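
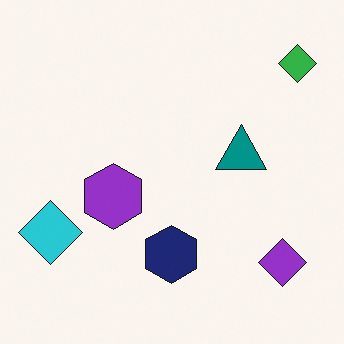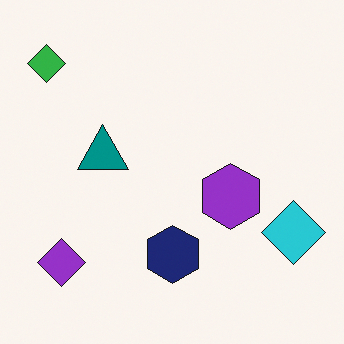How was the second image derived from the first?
Flipped horizontally (left ↔ right).

The green diamond is in the top-right of the first image and the top-left of the second — shapes on opposite sides of the vertical midline have swapped in a mirror flip.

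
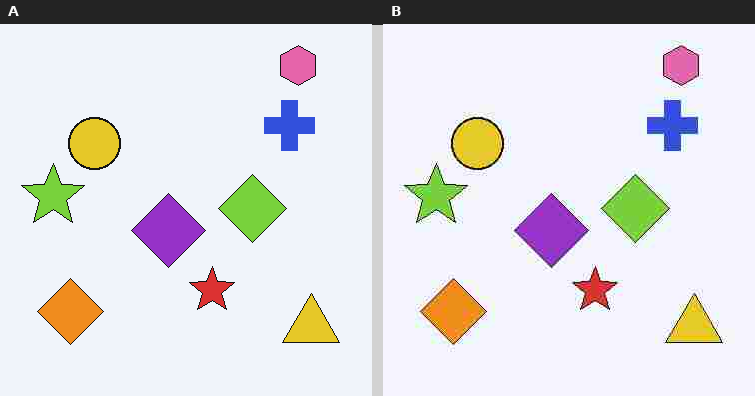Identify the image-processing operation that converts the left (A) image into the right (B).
It was degraded with heavy JPEG compression.

Blocky 8×8 compression artifacts appear around shape edges and the flat background shows ringing — characteristic JPEG degradation.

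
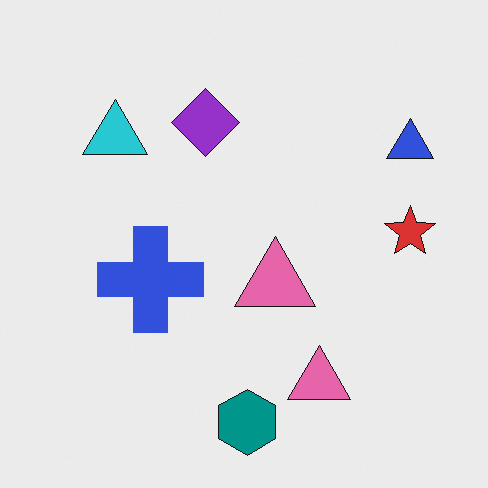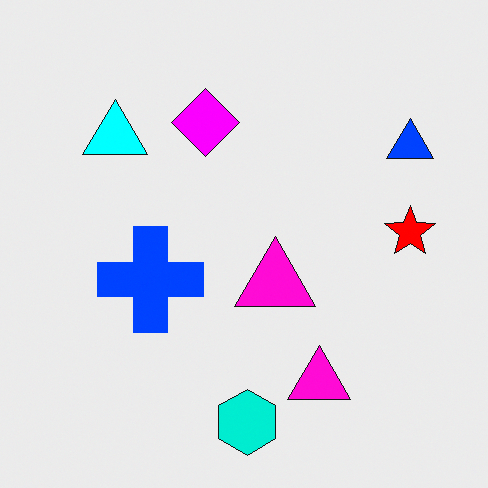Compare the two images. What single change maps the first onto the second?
This is the original image heavily oversaturated.

All colors are more vivid — a global saturation change.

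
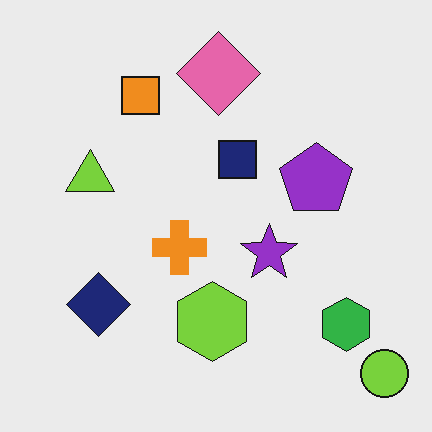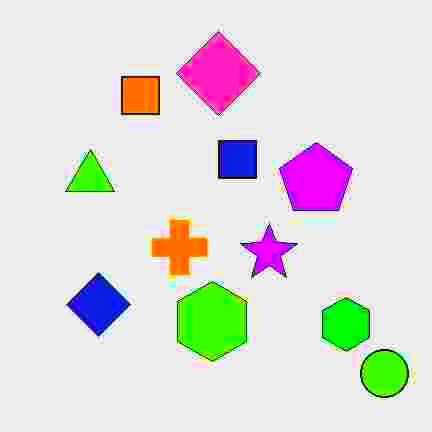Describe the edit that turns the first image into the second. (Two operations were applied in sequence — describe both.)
The transformation is: heavily JPEG-compressed with obvious blocking artifacts, then heavily oversaturated.

Blocky 8×8 compression artifacts appear around shape edges and the flat background shows ringing — characteristic JPEG degradation. All colors are more vivid — a global saturation change.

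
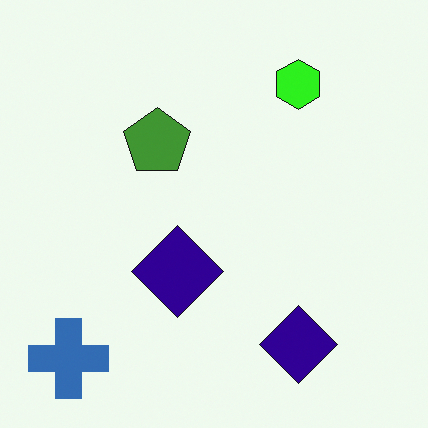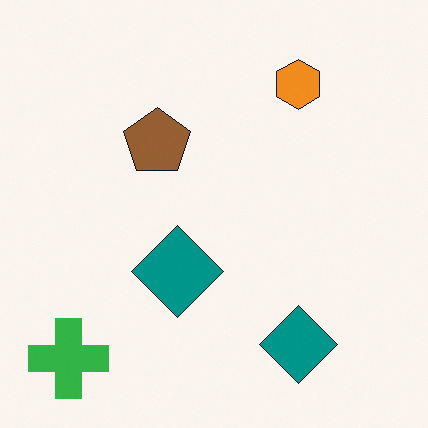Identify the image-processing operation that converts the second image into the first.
This is the original image hue-shifted noticeably.

Every shape's color has rotated by the same amount around the hue wheel — a uniform hue shift.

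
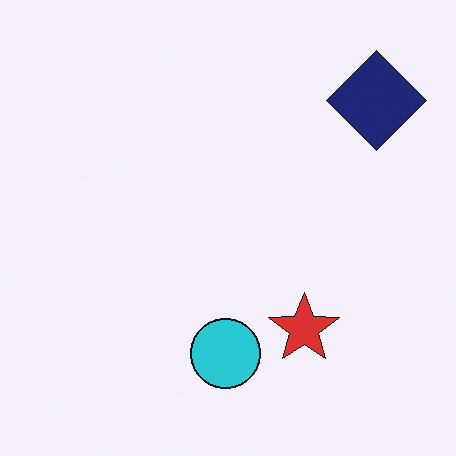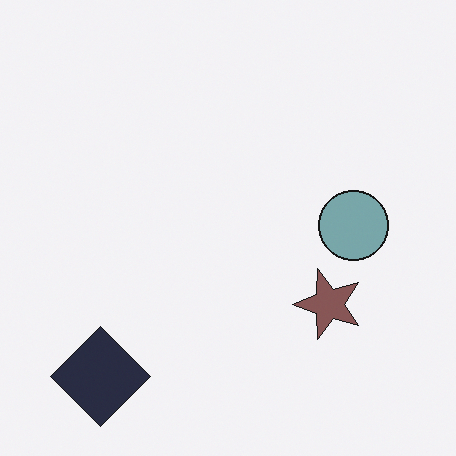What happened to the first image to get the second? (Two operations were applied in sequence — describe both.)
It was made much more muted (saturation change), then transposed (reflected across the top-left ↔ bottom-right diagonal).

All colors are more muted and greyish — a global saturation change. Shapes have swapped their row and column positions — what was in the top-right is now in the bottom-left — a diagonal reflection.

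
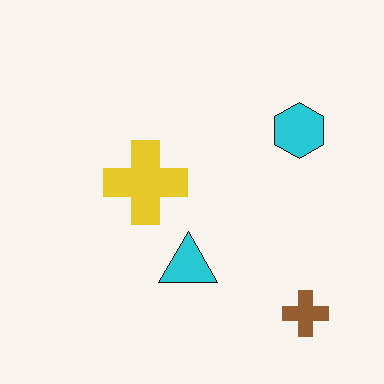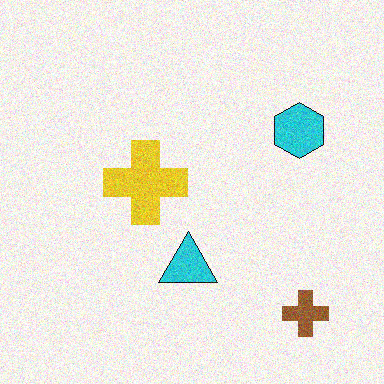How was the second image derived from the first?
The second image is the first degraded with moderate additive noise.

Random speckle covers the whole image, including the flat background.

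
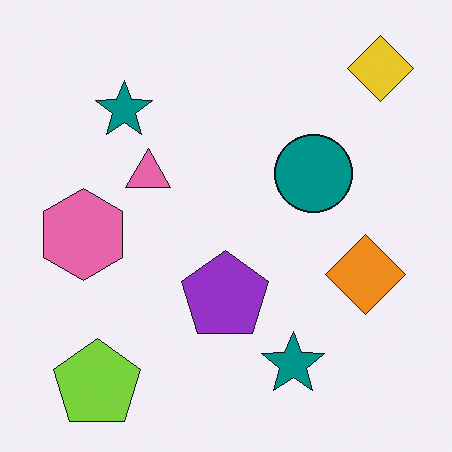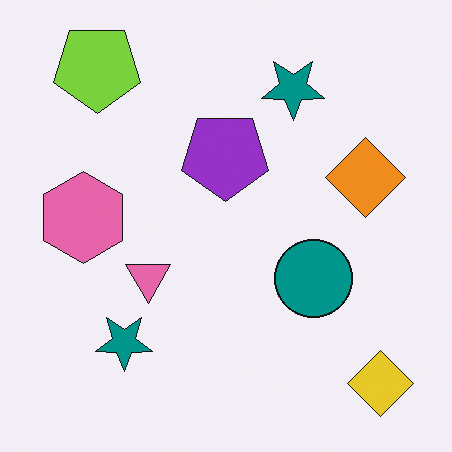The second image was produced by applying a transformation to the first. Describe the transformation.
It was flipped vertically (top ↔ bottom).

The lime pentagon is in the bottom-left of the first image and the top-left of the second — shapes on opposite sides of the horizontal midline have swapped in a mirror flip.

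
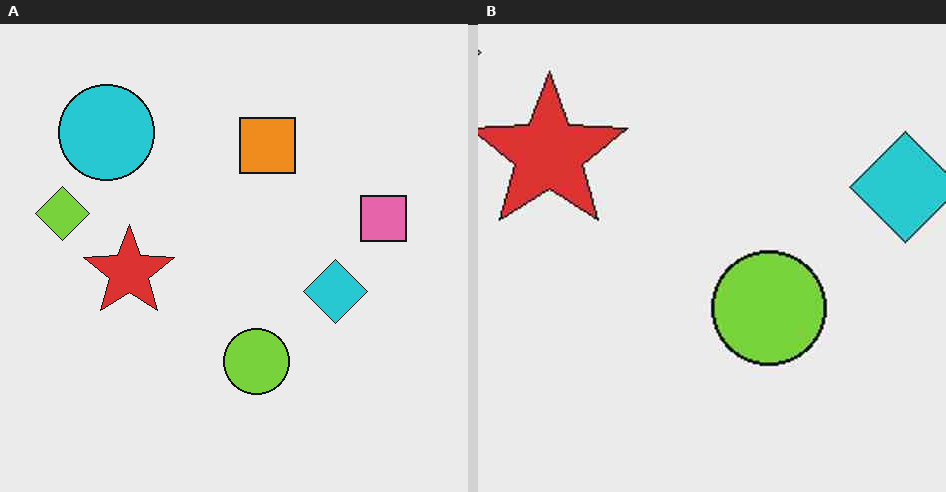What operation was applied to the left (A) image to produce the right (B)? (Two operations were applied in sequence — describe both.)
Cropped tightly and scaled back up, then JPEG-compressed with visible artifacts.

The visible shapes are larger and the field of view is narrower; shapes near the original edges may be partly or wholly outside the frame — a crop-and-rescale. Blocky 8×8 compression artifacts appear around shape edges and the flat background shows ringing — characteristic JPEG degradation.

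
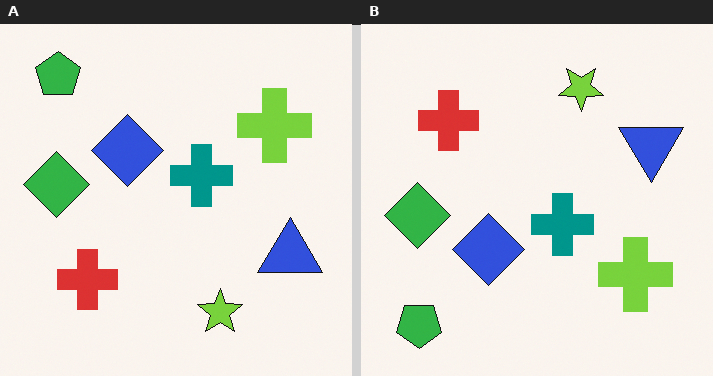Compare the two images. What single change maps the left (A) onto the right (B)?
The image was flipped vertically (top ↔ bottom).

The green pentagon is in the top-left of the left (A) image and the bottom-left of the right (B) — shapes on opposite sides of the horizontal midline have swapped in a mirror flip.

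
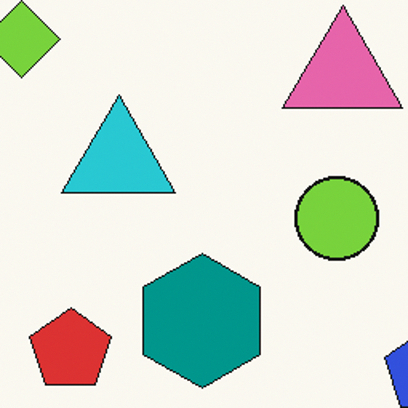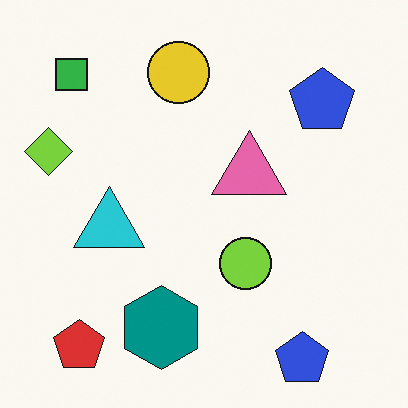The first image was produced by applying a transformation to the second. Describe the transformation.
The transformation is: cropped to a modestly smaller region and rescaled.

The visible shapes are larger and the field of view is narrower; shapes near the original edges may be partly or wholly outside the frame — a crop-and-rescale.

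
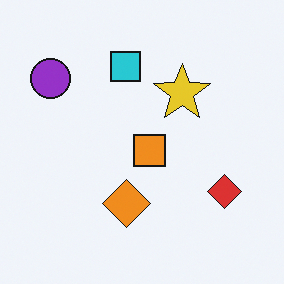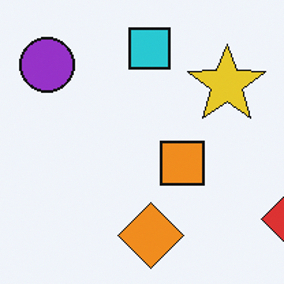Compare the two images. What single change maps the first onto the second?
The second image is the first cropped slightly and scaled back up.

The visible shapes are larger and the field of view is narrower; shapes near the original edges may be partly or wholly outside the frame — a crop-and-rescale.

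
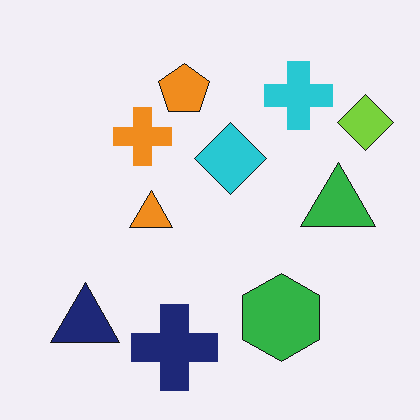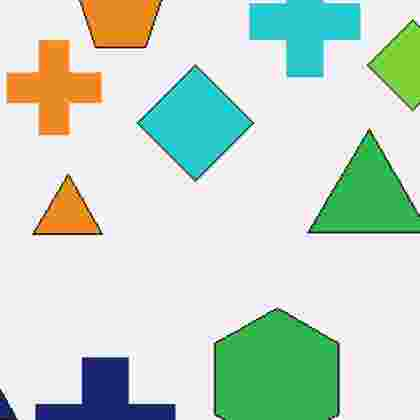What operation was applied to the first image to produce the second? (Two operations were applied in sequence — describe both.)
It was cropped to a modestly smaller region and rescaled, then degraded with heavy JPEG compression.

The visible shapes are larger and the field of view is narrower; shapes near the original edges may be partly or wholly outside the frame — a crop-and-rescale. Blocky 8×8 compression artifacts appear around shape edges and the flat background shows ringing — characteristic JPEG degradation.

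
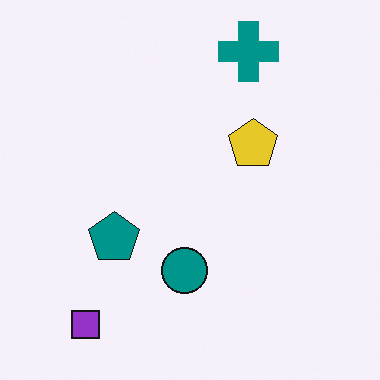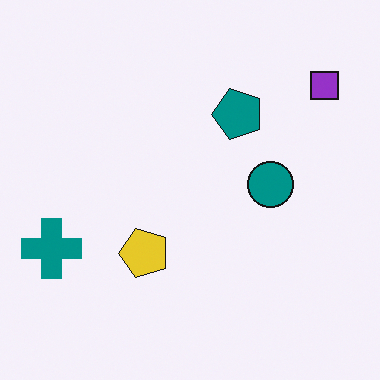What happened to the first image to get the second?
The transformation is: transposed (reflected across the top-left ↔ bottom-right diagonal).

Shapes have swapped their row and column positions — what was in the top-right is now in the bottom-left — a diagonal reflection.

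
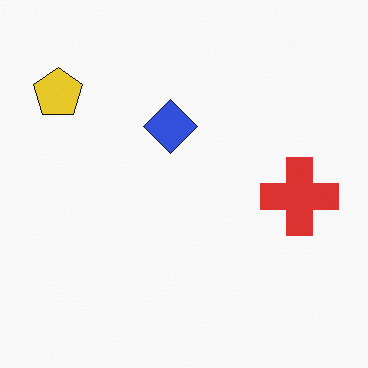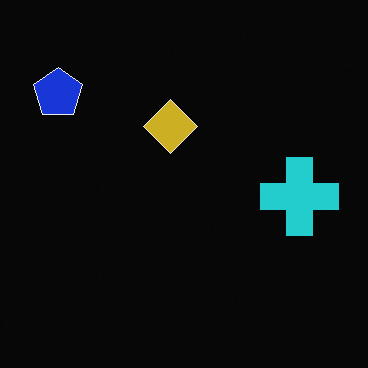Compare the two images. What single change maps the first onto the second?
Color-inverted (negative).

The light background has become dark and every shape's color is its complement — a photographic negative.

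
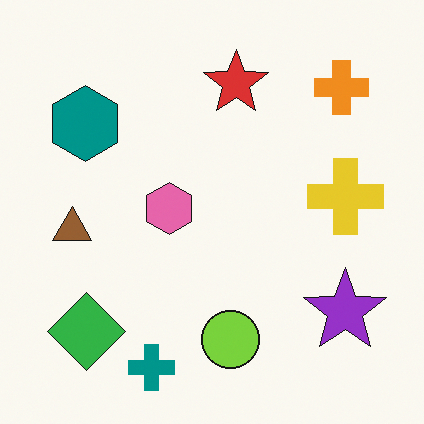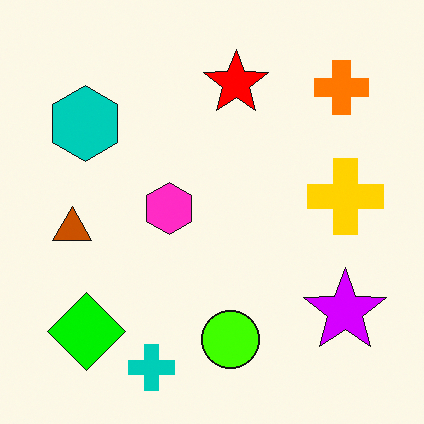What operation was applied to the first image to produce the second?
The transformation is: made much more vivid (saturation change).

All colors are more vivid — a global saturation change.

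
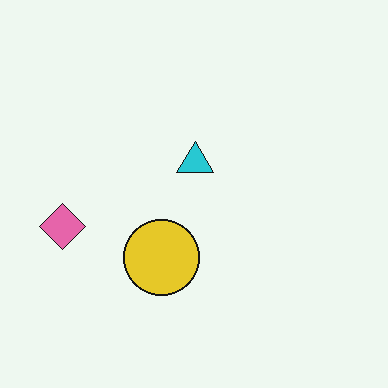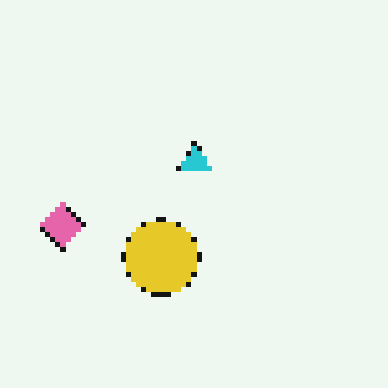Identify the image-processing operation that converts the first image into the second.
The transformation is: lightly pixelated (a mild mosaic effect).

Shapes are reduced to large square blocks; fine edges and outlines are lost — a downscale-then-upscale (mosaic) effect.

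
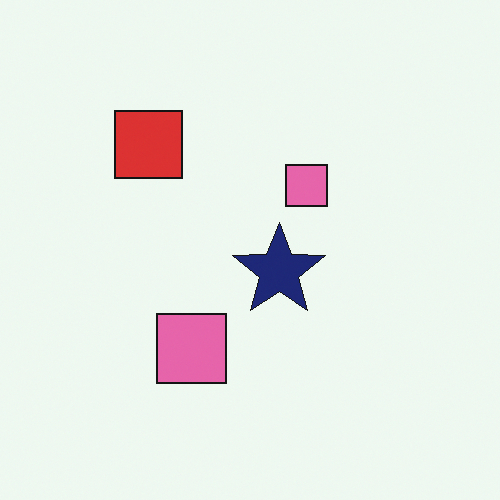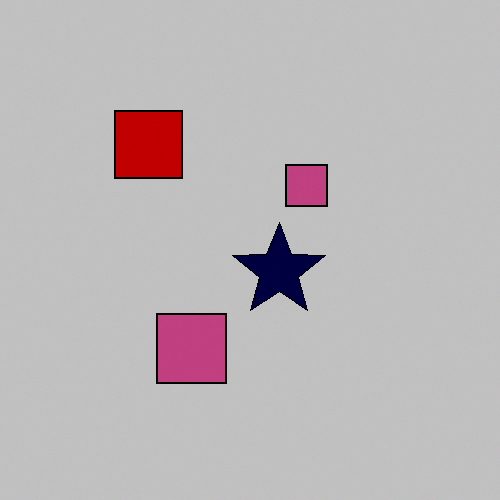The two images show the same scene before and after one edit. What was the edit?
The second image is the first heavily posterized to just a handful of flat colors.

Each flat color has snapped to a coarser quantized level — most visibly, the near-white background has dropped to a flat grey.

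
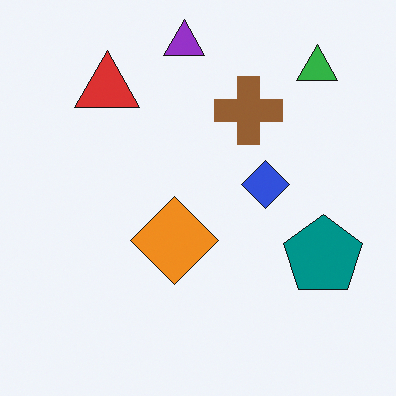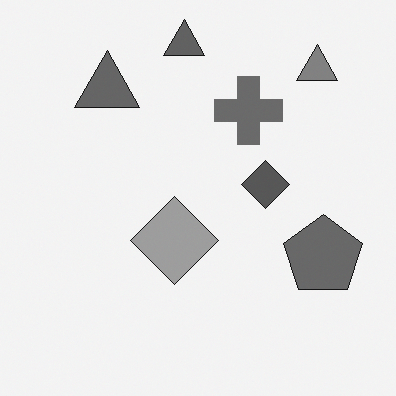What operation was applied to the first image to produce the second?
The image was converted to grayscale.

All color is removed — every shape is now a shade of grey.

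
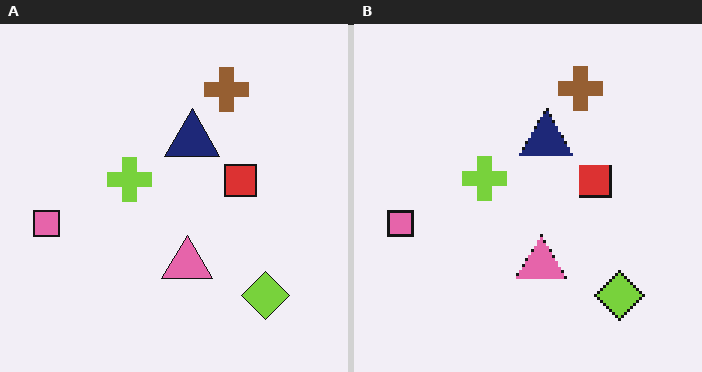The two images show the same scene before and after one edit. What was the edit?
This is the original image lightly pixelated (a mild mosaic effect).

Shapes are reduced to large square blocks; fine edges and outlines are lost — a downscale-then-upscale (mosaic) effect.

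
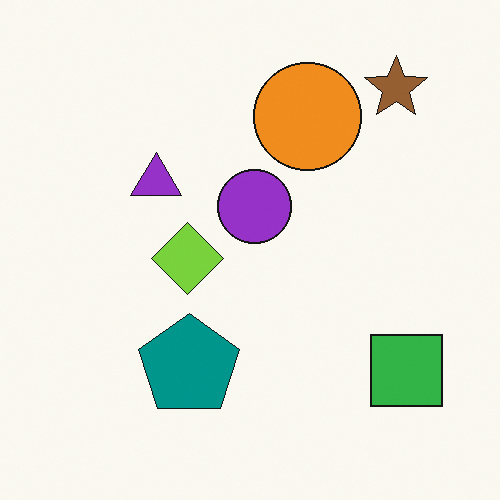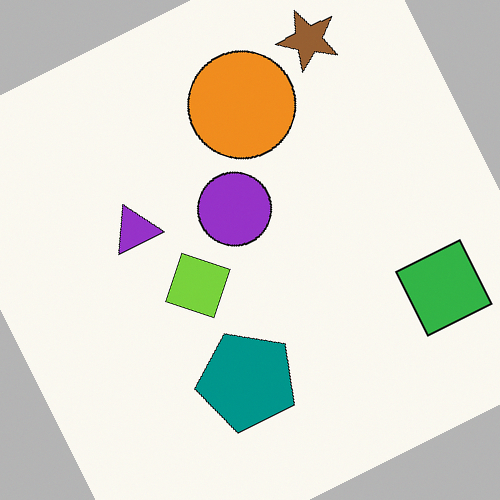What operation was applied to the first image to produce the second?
Rotated counter-clockwise by a clearly visible amount.

Every shape is tilted by the same angle and the image corners show triangular fill wedges — a whole-image rotation by a non-right angle.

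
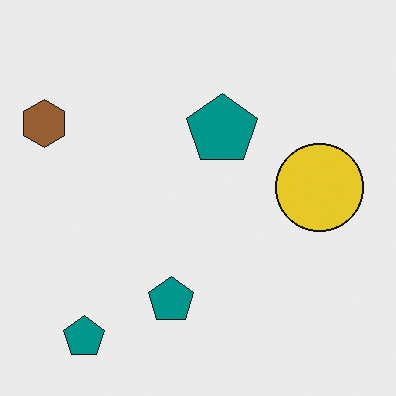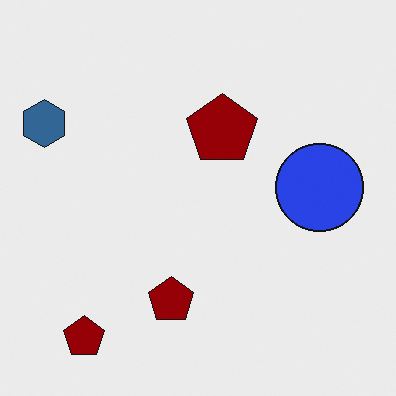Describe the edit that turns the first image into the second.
This is the original image hue-shifted through roughly half the color wheel.

Every shape's color has rotated by the same amount around the hue wheel — a uniform hue shift.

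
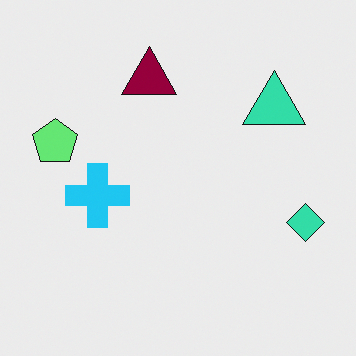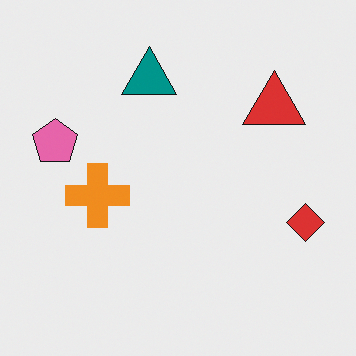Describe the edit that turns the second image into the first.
The image was hue-shifted by a large amount.

Every shape's color has rotated by the same amount around the hue wheel — a uniform hue shift.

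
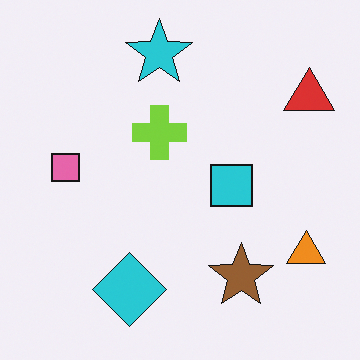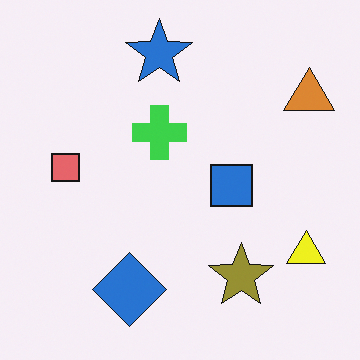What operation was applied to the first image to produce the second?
It was hue-shifted by a small amount.

Every shape's color has rotated by the same amount around the hue wheel — a uniform hue shift.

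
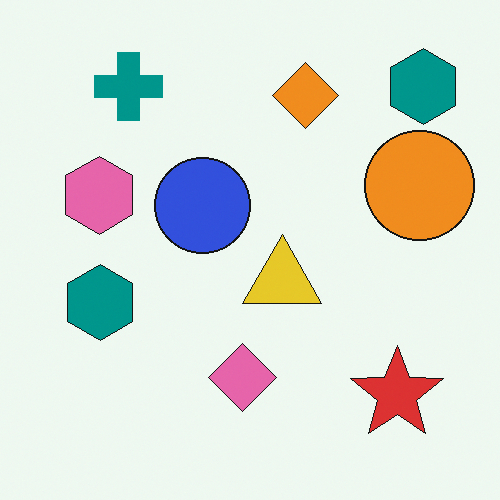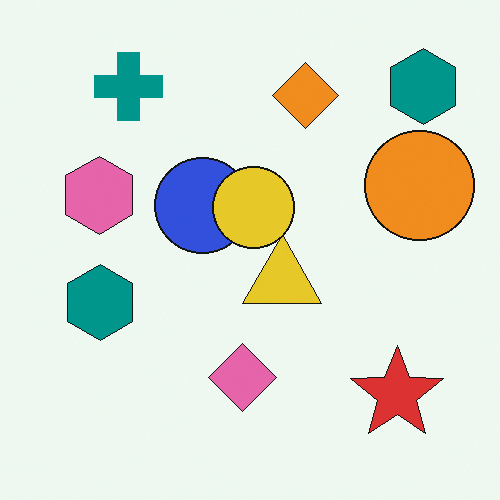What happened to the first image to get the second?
The transformation is: overlaid with an additional yellow circle.

A yellow circle appears in the second image that is absent from the first.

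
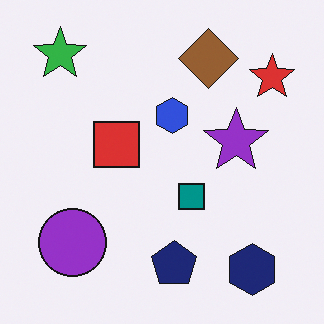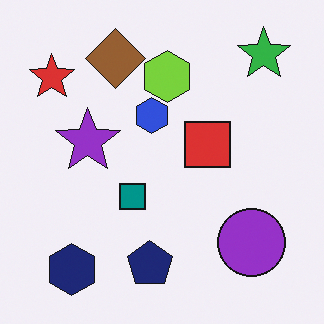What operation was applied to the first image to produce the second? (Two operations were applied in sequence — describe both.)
Flipped horizontally (left ↔ right), then overlaid with an additional lime hexagon.

The red star is in the top-right of the first image and the top-left of the second — shapes on opposite sides of the vertical midline have swapped in a mirror flip. A lime hexagon appears in the second image that is absent from the first.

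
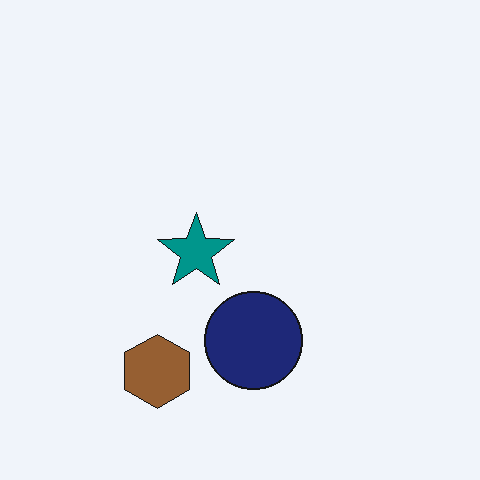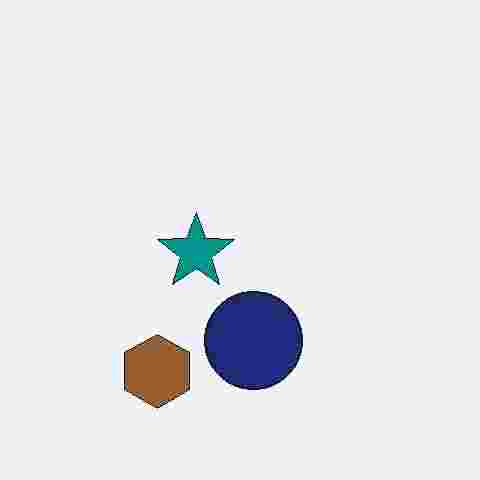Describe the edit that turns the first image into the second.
The second image is the first heavily JPEG-compressed with obvious blocking artifacts.

Blocky 8×8 compression artifacts appear around shape edges and the flat background shows ringing — characteristic JPEG degradation.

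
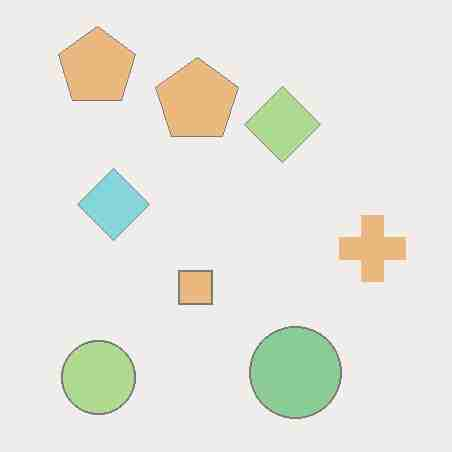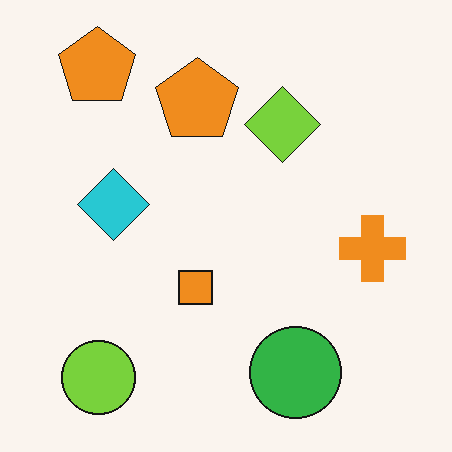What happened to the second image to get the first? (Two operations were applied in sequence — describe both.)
Given much lower contrast, then degraded with heavy JPEG compression.

Tones are pushed toward mid-grey across the whole image — a global contrast change. Blocky 8×8 compression artifacts appear around shape edges and the flat background shows ringing — characteristic JPEG degradation.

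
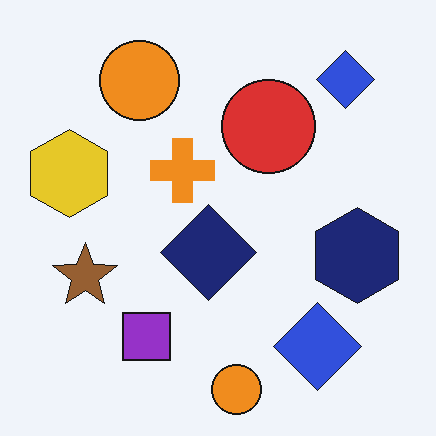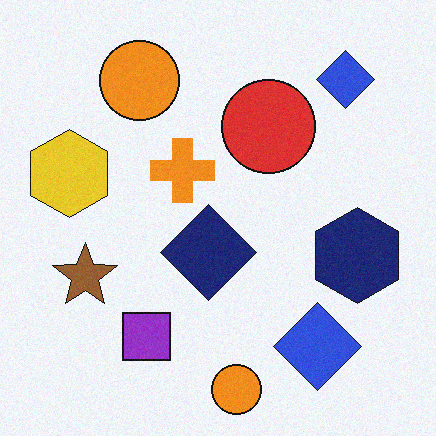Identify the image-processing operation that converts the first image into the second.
The image was degraded with subtle gaussian noise.

Random speckle covers the whole image, including the flat background.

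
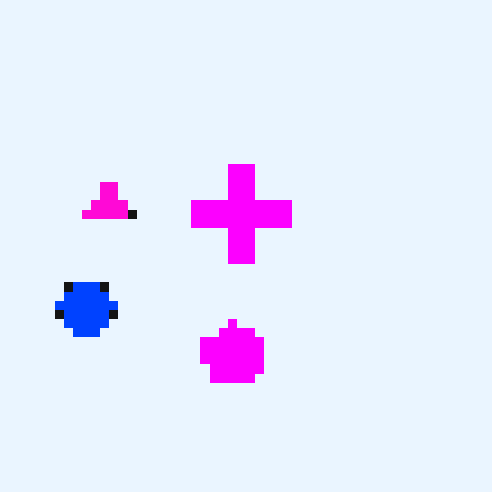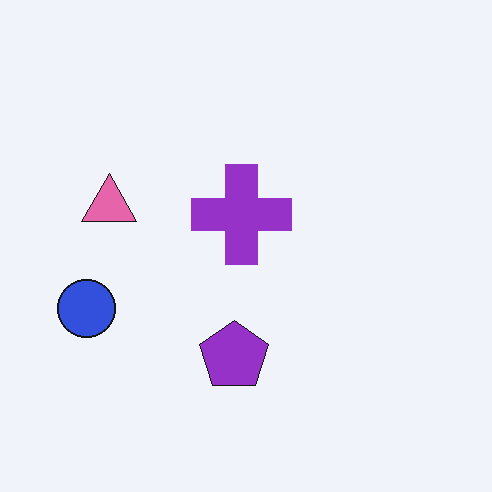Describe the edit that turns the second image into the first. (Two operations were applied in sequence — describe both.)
The transformation is: heavily pixelated into large blocks, then made much more vivid (saturation change).

Shapes are reduced to large square blocks; fine edges and outlines are lost — a downscale-then-upscale (mosaic) effect. All colors are more vivid — a global saturation change.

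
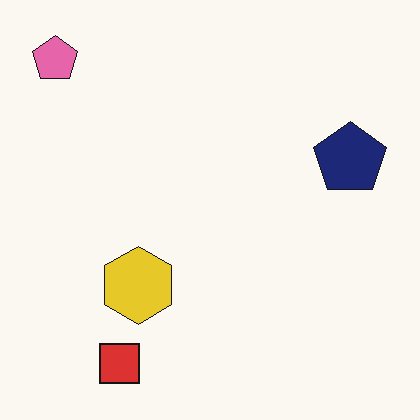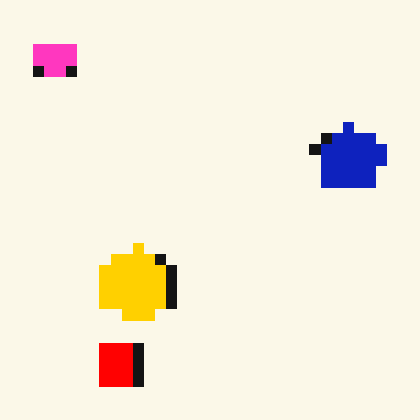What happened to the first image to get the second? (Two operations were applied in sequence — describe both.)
It was coarsely pixelated, then heavily oversaturated.

Shapes are reduced to large square blocks; fine edges and outlines are lost — a downscale-then-upscale (mosaic) effect. All colors are more vivid — a global saturation change.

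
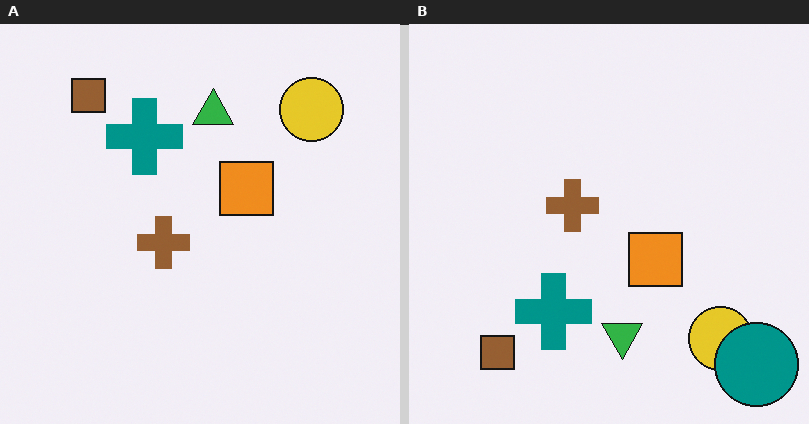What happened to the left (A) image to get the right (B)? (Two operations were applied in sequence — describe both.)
The right (B) image is the left (A) flipped vertically (top ↔ bottom), then overlaid with an additional teal circle.

The brown square is in the top-left of the left (A) image and the bottom-left of the right (B) — shapes on opposite sides of the horizontal midline have swapped in a mirror flip. A teal circle appears in the right (B) image that is absent from the left (A).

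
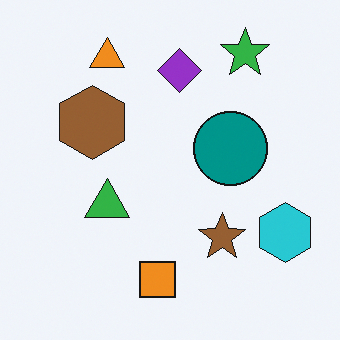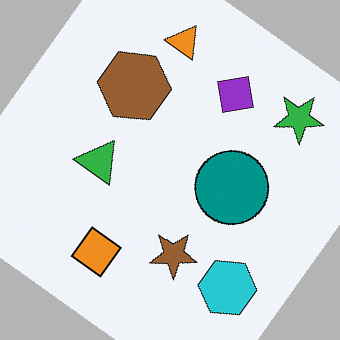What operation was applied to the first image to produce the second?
The image was rotated clockwise by a large amount — several tens of degrees.

Every shape is tilted by the same angle and the image corners show triangular fill wedges — a whole-image rotation by a non-right angle.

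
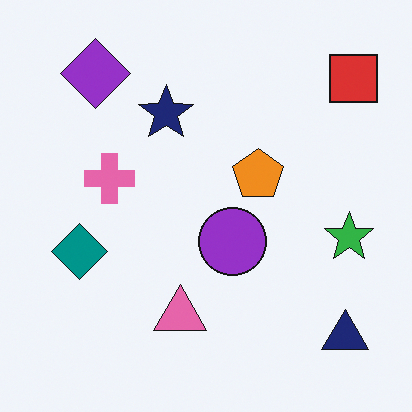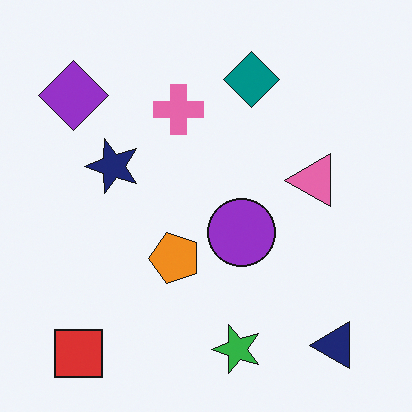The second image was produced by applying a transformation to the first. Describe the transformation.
The image was transposed (reflected across the top-left ↔ bottom-right diagonal).

Shapes have swapped their row and column positions — what was in the top-right is now in the bottom-left — a diagonal reflection.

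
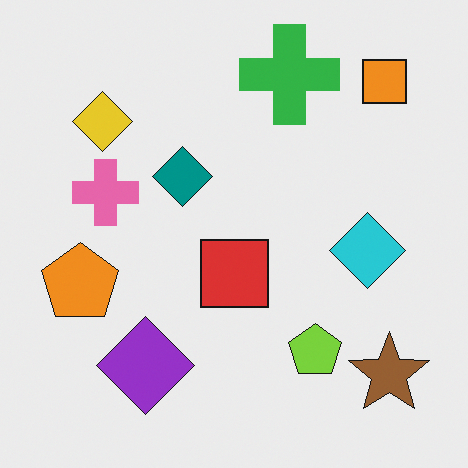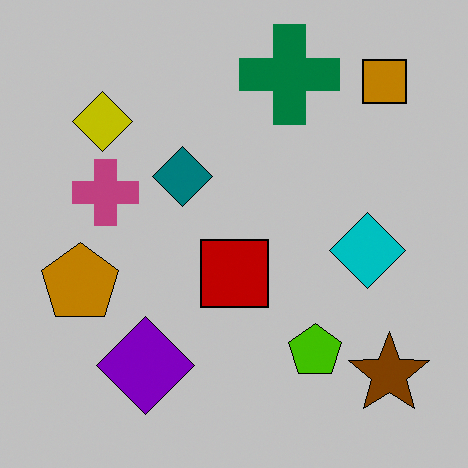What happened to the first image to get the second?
The image was aggressively posterized.

Each flat color has snapped to a coarser quantized level — most visibly, the near-white background has dropped to a flat grey.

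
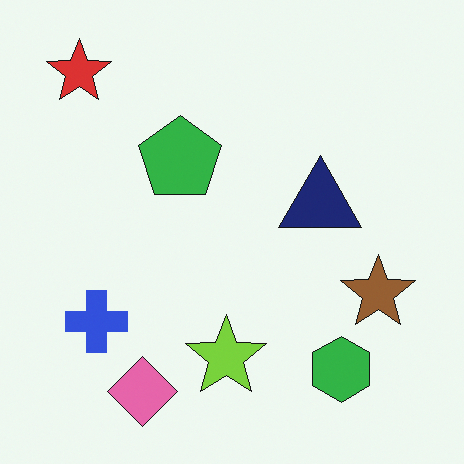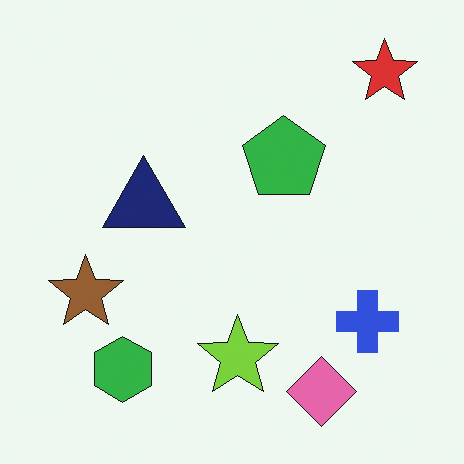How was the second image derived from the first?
The second image is the first flipped horizontally (left ↔ right).

The red star is in the top-left of the first image and the top-right of the second — shapes on opposite sides of the vertical midline have swapped in a mirror flip.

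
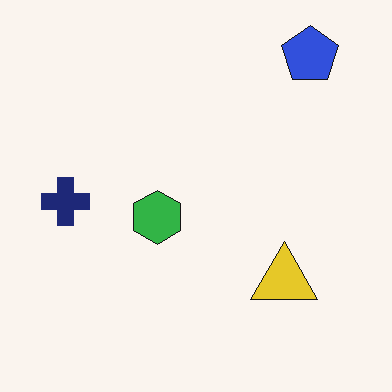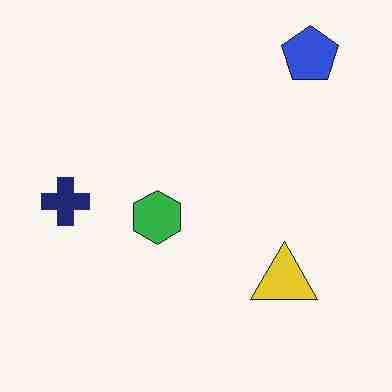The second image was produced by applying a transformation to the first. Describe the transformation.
The second image is the first degraded with heavy JPEG compression.

Blocky 8×8 compression artifacts appear around shape edges and the flat background shows ringing — characteristic JPEG degradation.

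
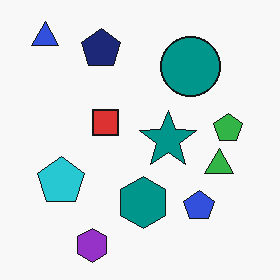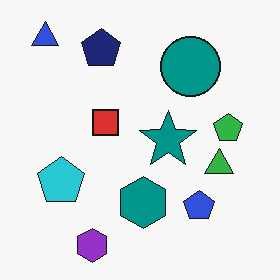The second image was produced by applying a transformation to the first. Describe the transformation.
This is the original image JPEG-compressed with visible artifacts.

Blocky 8×8 compression artifacts appear around shape edges and the flat background shows ringing — characteristic JPEG degradation.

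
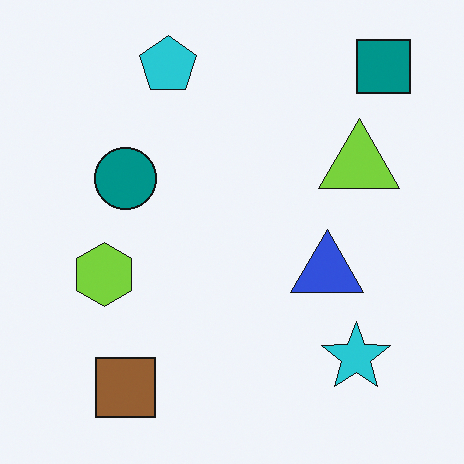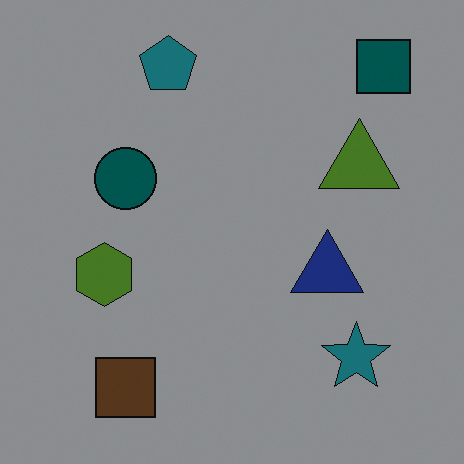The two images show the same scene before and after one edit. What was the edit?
The transformation is: darkened a lot.

Every pixel — background and shapes alike — is uniformly darkened.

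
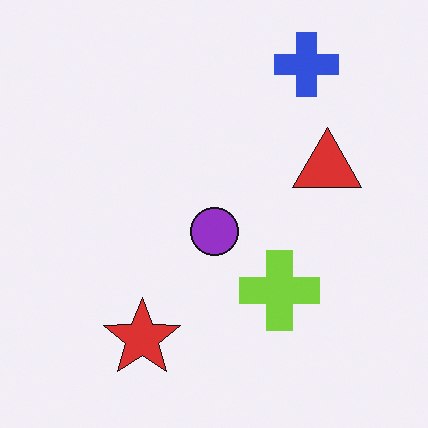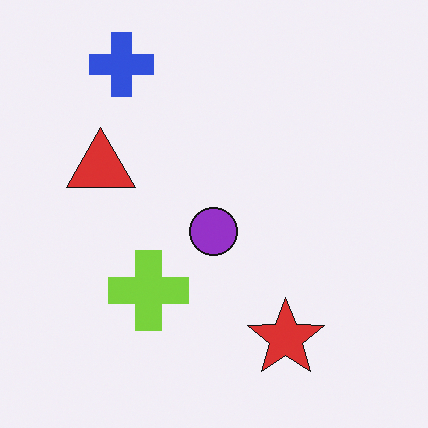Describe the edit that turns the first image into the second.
This is the original image flipped horizontally (left ↔ right).

The red triangle is in the right of the first image and the left of the second — shapes on opposite sides of the vertical midline have swapped in a mirror flip.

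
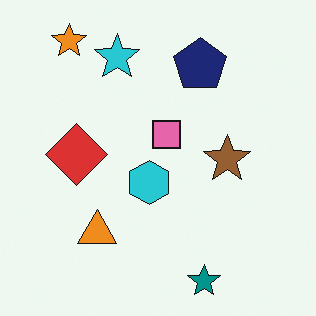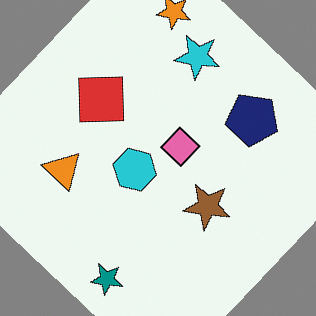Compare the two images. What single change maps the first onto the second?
It was rotated clockwise by a large amount — several tens of degrees.

Every shape is tilted by the same angle and the image corners show triangular fill wedges — a whole-image rotation by a non-right angle.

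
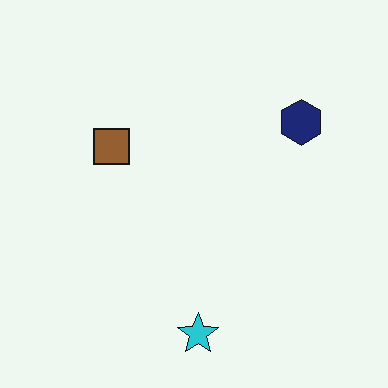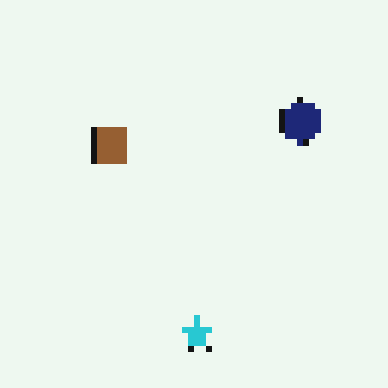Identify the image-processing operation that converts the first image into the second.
Moderately pixelated.

Shapes are reduced to large square blocks; fine edges and outlines are lost — a downscale-then-upscale (mosaic) effect.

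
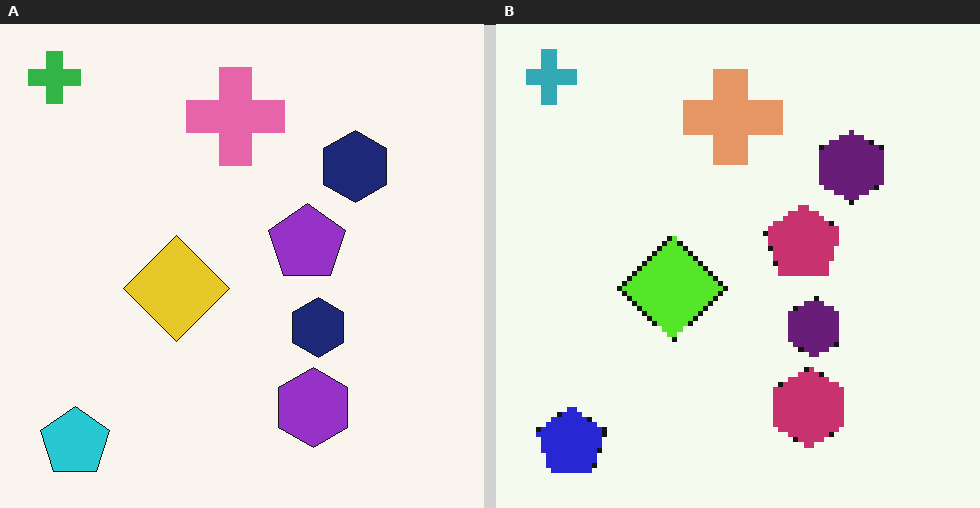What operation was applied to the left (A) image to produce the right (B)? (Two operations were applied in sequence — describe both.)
It was hue-shifted slightly, then lightly pixelated (a mild mosaic effect).

Every shape's color has rotated by the same amount around the hue wheel — a uniform hue shift. Shapes are reduced to large square blocks; fine edges and outlines are lost — a downscale-then-upscale (mosaic) effect.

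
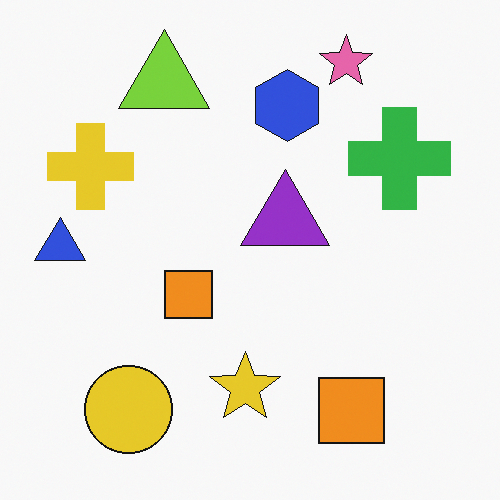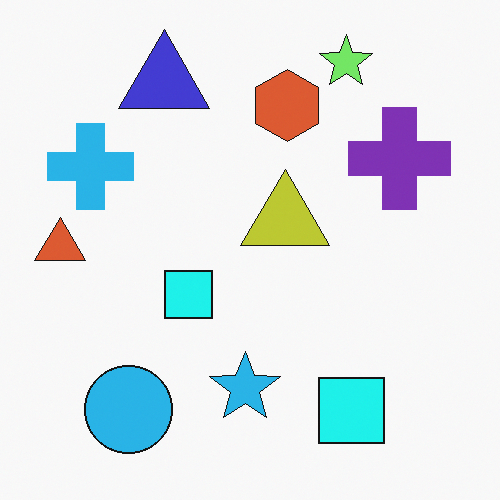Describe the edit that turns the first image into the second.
It was hue-shifted noticeably.

Every shape's color has rotated by the same amount around the hue wheel — a uniform hue shift.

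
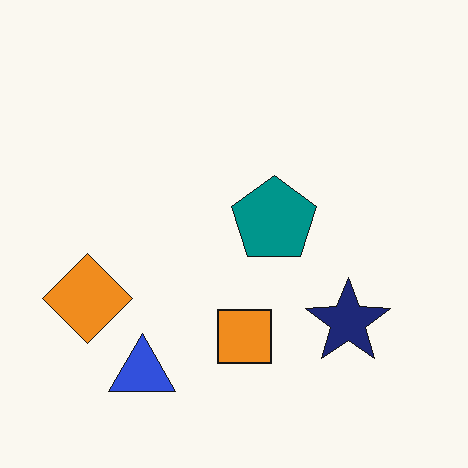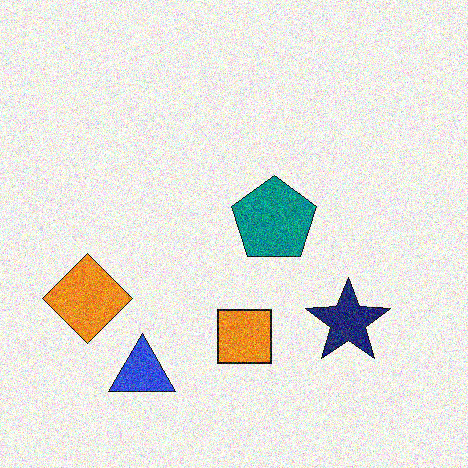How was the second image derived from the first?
The second image is the first degraded with a thick layer of grain.

Random speckle covers the whole image, including the flat background.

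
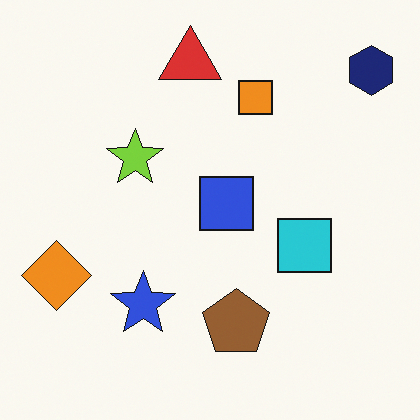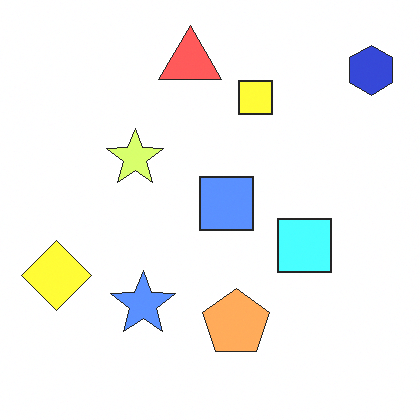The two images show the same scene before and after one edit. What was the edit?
The second image is the first substantially brightened.

Every pixel — background and shapes alike — is uniformly brightened.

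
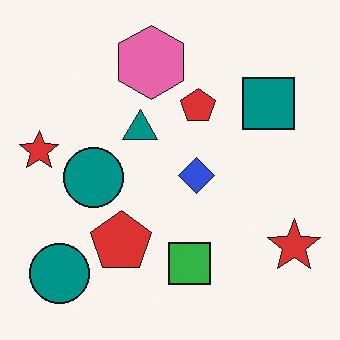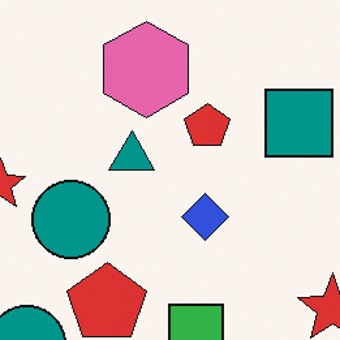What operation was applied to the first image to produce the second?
The image was cropped slightly and scaled back up.

The visible shapes are larger and the field of view is narrower; shapes near the original edges may be partly or wholly outside the frame — a crop-and-rescale.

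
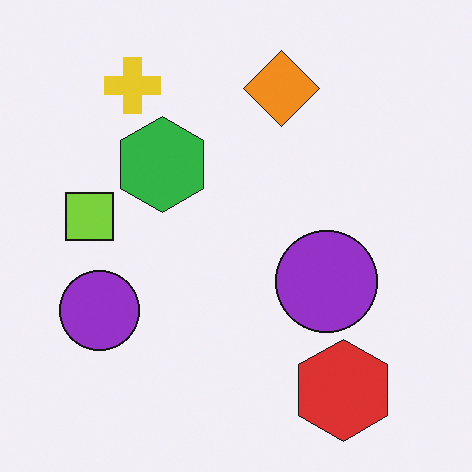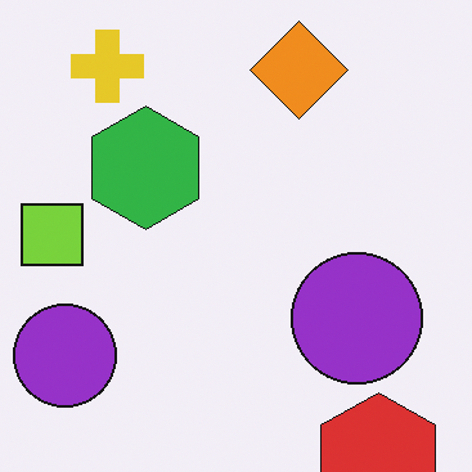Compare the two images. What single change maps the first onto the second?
The transformation is: cropped to a modestly smaller region and rescaled.

The visible shapes are larger and the field of view is narrower; shapes near the original edges may be partly or wholly outside the frame — a crop-and-rescale.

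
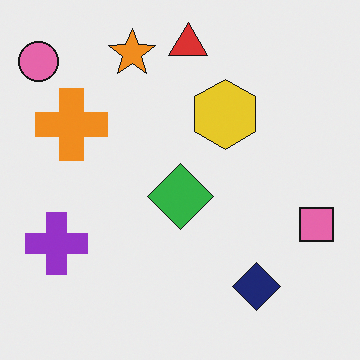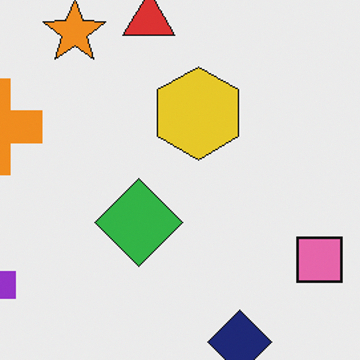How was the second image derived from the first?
The transformation is: cropped slightly and scaled back up.

The visible shapes are larger and the field of view is narrower; shapes near the original edges may be partly or wholly outside the frame — a crop-and-rescale.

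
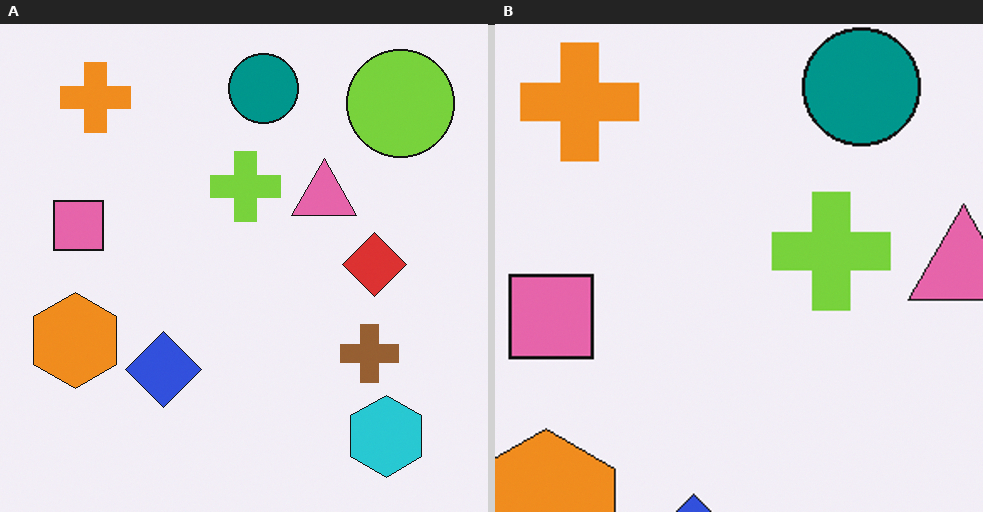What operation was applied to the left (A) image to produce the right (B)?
Cropped tightly and scaled back up.

The visible shapes are larger and the field of view is narrower; shapes near the original edges may be partly or wholly outside the frame — a crop-and-rescale.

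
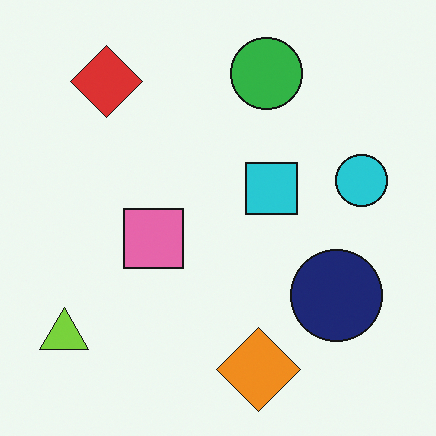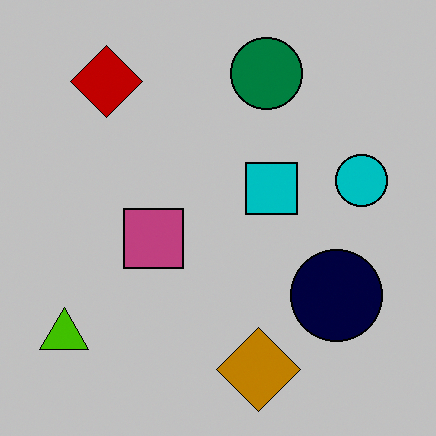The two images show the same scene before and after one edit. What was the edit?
The image was aggressively posterized.

Each flat color has snapped to a coarser quantized level — most visibly, the near-white background has dropped to a flat grey.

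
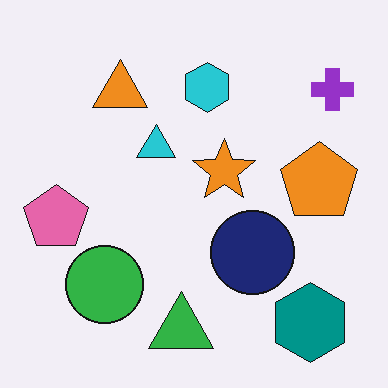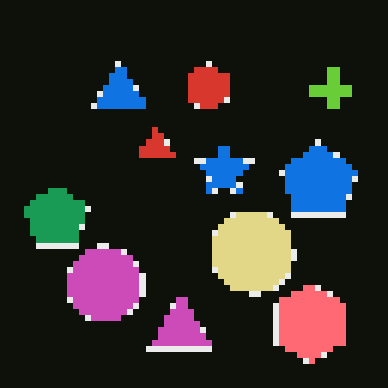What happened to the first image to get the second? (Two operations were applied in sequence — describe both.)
The image was pixelated into visible square blocks, then color-inverted (negative).

Shapes are reduced to large square blocks; fine edges and outlines are lost — a downscale-then-upscale (mosaic) effect. The light background has become dark and every shape's color is its complement — a photographic negative.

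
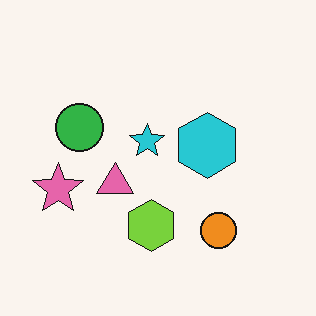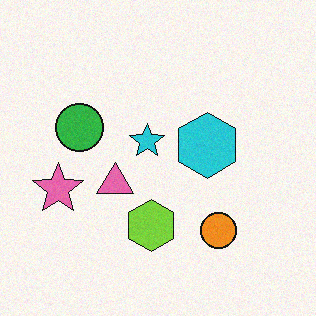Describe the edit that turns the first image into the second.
The transformation is: degraded with subtle gaussian noise.

Random speckle covers the whole image, including the flat background.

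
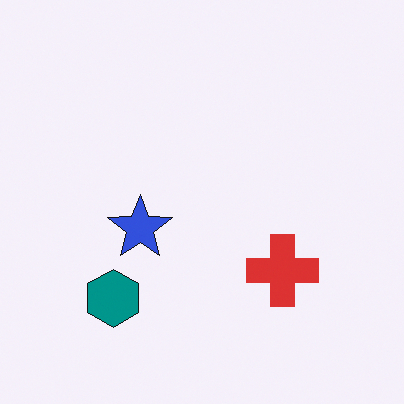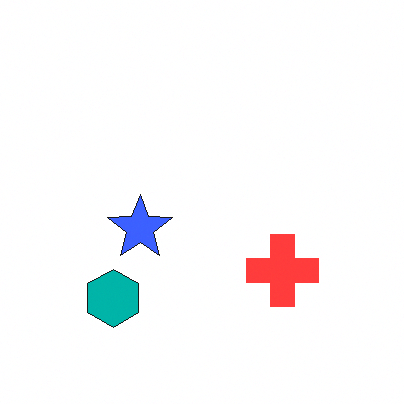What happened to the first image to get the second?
Slightly brightened.

Every pixel — background and shapes alike — is uniformly brightened.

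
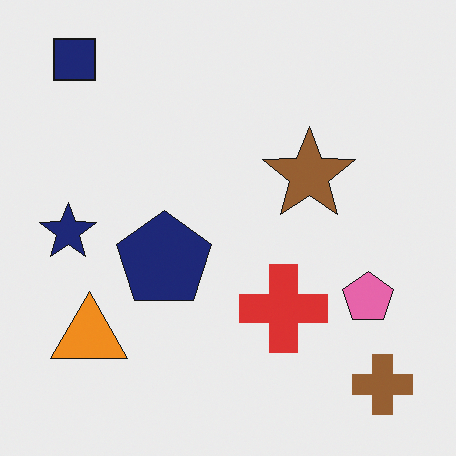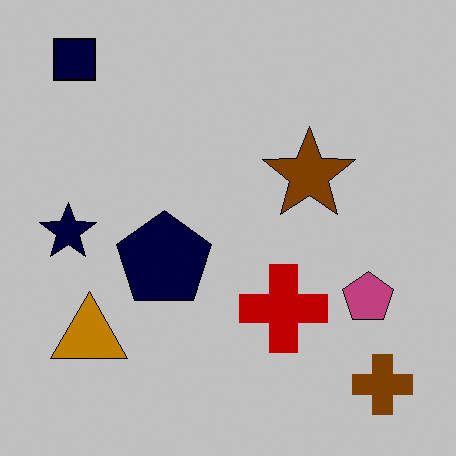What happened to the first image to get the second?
It was heavily posterized to just a handful of flat colors.

Each flat color has snapped to a coarser quantized level — most visibly, the near-white background has dropped to a flat grey.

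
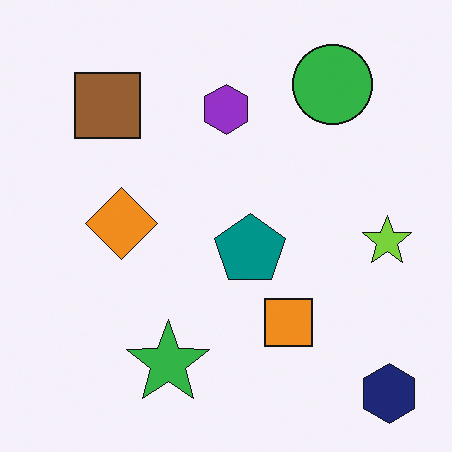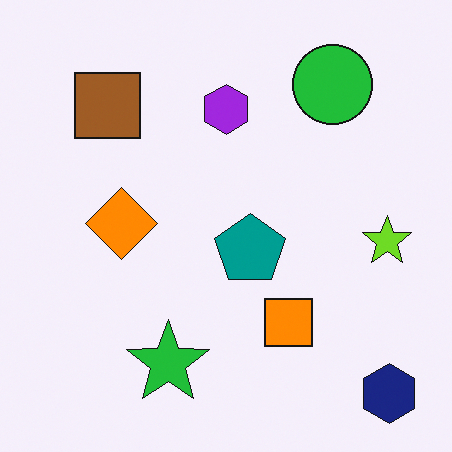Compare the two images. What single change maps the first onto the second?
Slightly oversaturated.

All colors are more vivid — a global saturation change.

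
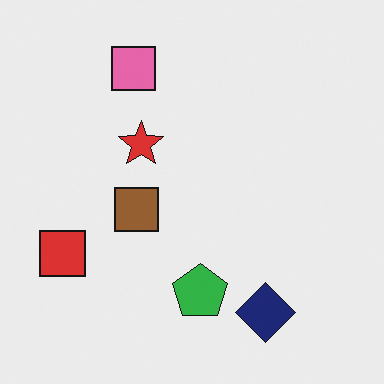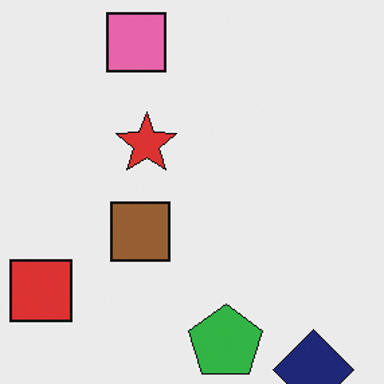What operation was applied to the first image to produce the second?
It was cropped slightly and scaled back up.

The visible shapes are larger and the field of view is narrower; shapes near the original edges may be partly or wholly outside the frame — a crop-and-rescale.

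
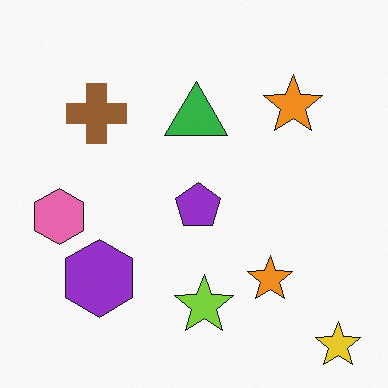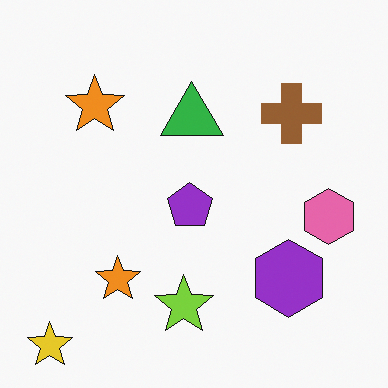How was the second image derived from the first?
The image was flipped horizontally (left ↔ right).

The yellow star is in the bottom-right of the first image and the bottom-left of the second — shapes on opposite sides of the vertical midline have swapped in a mirror flip.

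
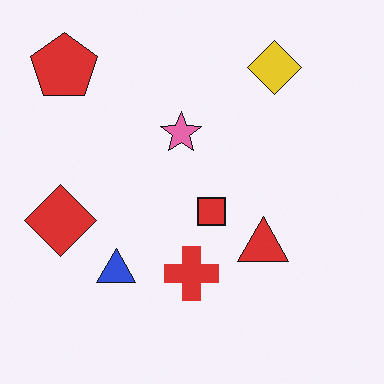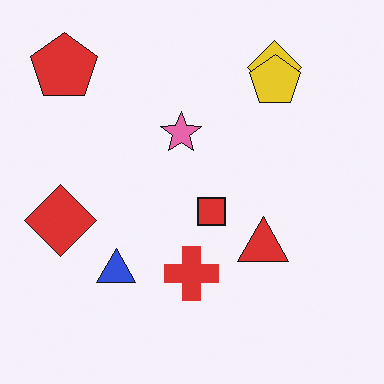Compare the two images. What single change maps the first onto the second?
The transformation is: overlaid with an additional yellow pentagon.

A yellow pentagon appears in the second image that is absent from the first.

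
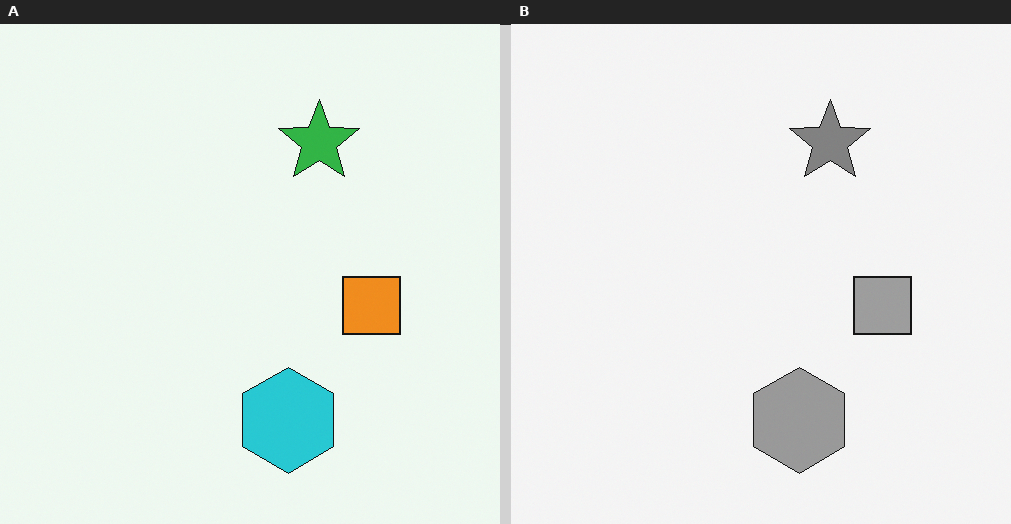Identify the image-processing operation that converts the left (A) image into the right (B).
Converted to grayscale.

All color is removed — every shape is now a shade of grey.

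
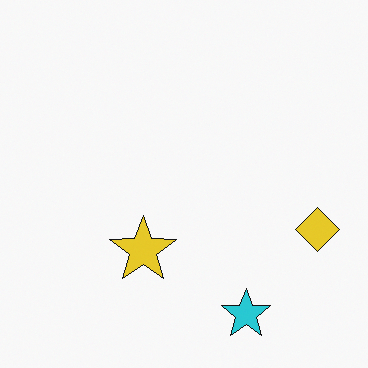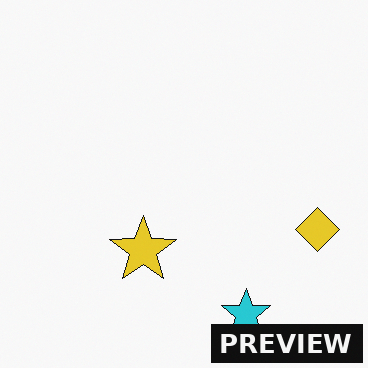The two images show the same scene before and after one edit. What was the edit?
The transformation is: watermarked with the text "PREVIEW" in the lower-right corner.

A dark label reading "PREVIEW" appears in the lower-right corner.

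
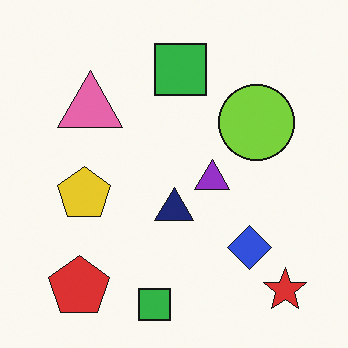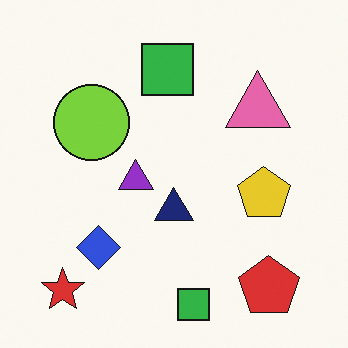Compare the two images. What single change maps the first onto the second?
The image was flipped horizontally (left ↔ right).

The red star is in the bottom-right of the first image and the bottom-left of the second — shapes on opposite sides of the vertical midline have swapped in a mirror flip.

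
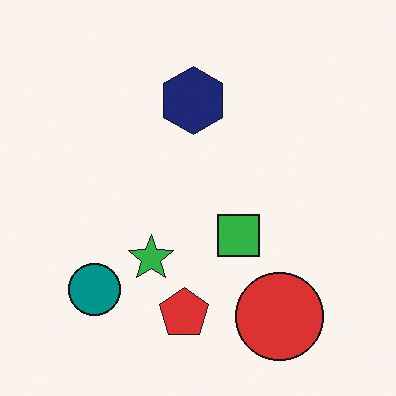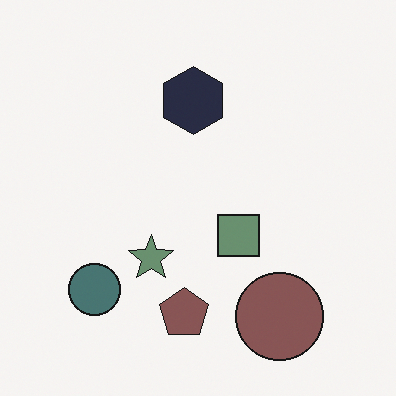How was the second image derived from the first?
This is the original image heavily desaturated.

All colors are more muted and greyish — a global saturation change.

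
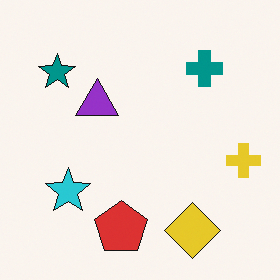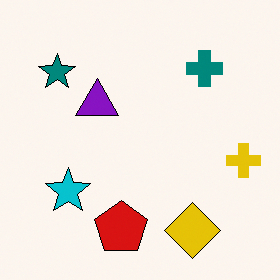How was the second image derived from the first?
The transformation is: given slightly increased contrast.

Tones are pushed away from mid-grey across the whole image — a global contrast change.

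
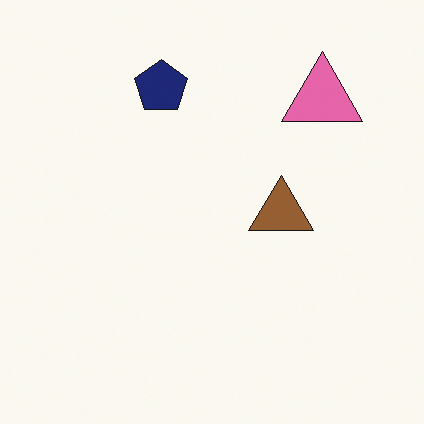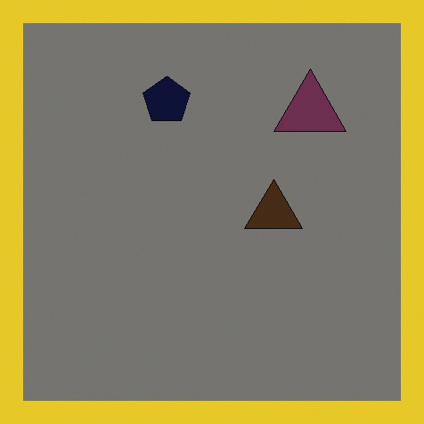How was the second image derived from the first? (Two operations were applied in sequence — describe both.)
It was darkened a lot, then framed with a yellow border.

Every pixel — background and shapes alike — is uniformly darkened. A solid yellow frame runs around the edge of the second image, with the content slightly shrunk inside it.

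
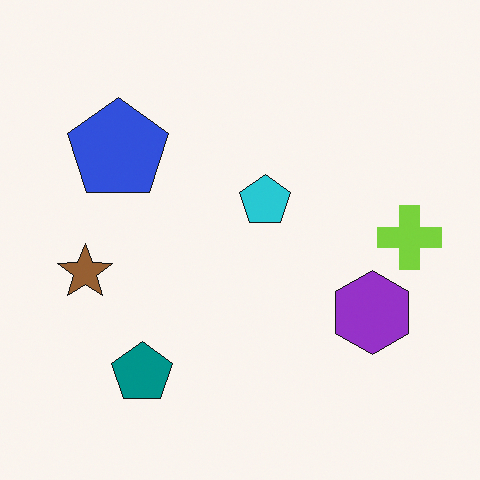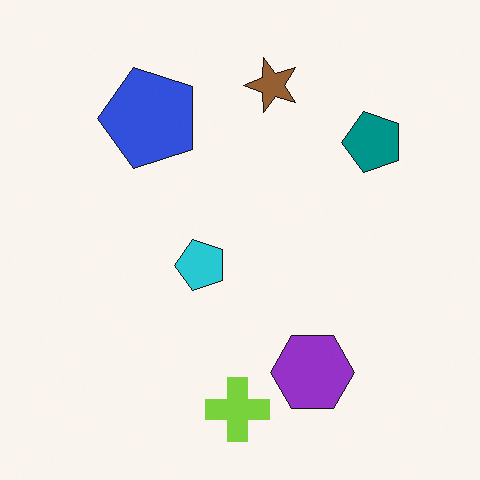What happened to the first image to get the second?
Transposed (reflected across the top-left ↔ bottom-right diagonal).

Shapes have swapped their row and column positions — what was in the top-right is now in the bottom-left — a diagonal reflection.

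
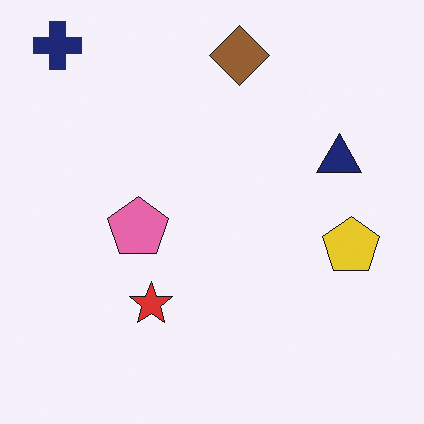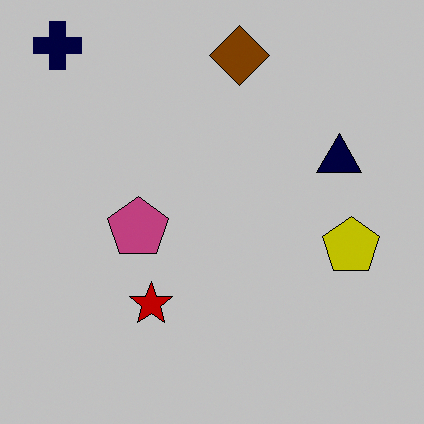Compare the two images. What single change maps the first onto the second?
The transformation is: aggressively posterized.

Each flat color has snapped to a coarser quantized level — most visibly, the near-white background has dropped to a flat grey.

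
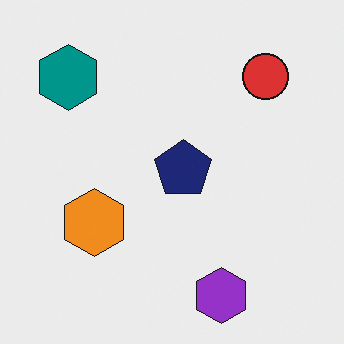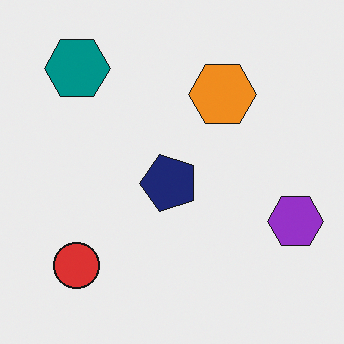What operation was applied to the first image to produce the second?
The second image is the first transposed (reflected across the top-left ↔ bottom-right diagonal).

Shapes have swapped their row and column positions — what was in the top-right is now in the bottom-left — a diagonal reflection.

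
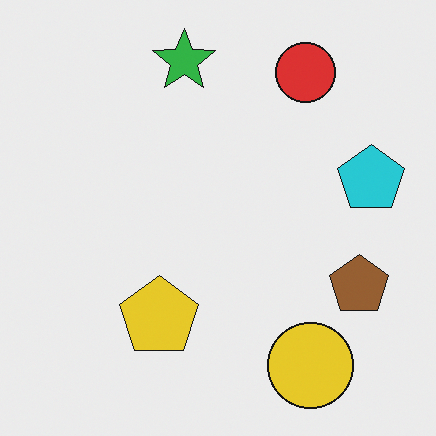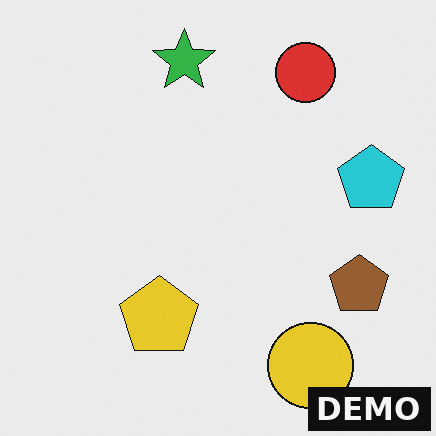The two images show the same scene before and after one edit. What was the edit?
The image was watermarked with the text "DEMO" in the lower-right corner.

A dark label reading "DEMO" appears in the lower-right corner.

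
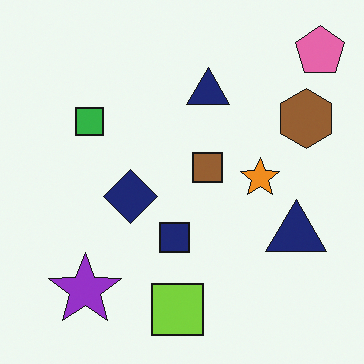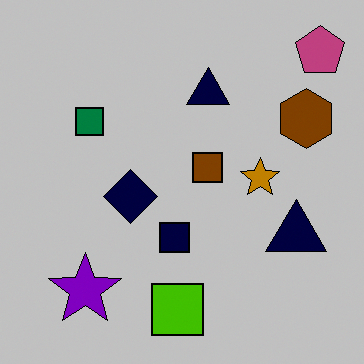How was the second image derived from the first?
This is the original image aggressively posterized.

Each flat color has snapped to a coarser quantized level — most visibly, the near-white background has dropped to a flat grey.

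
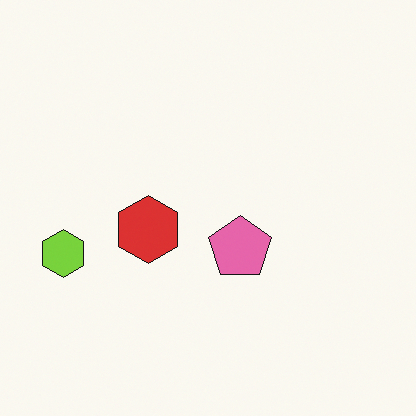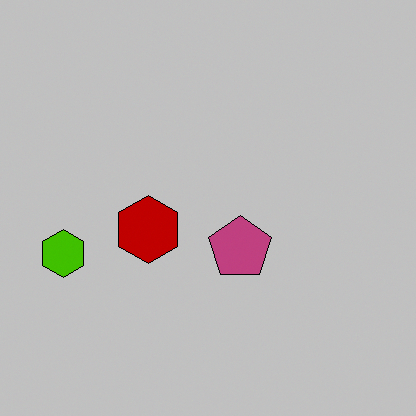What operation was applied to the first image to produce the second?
This is the original image heavily posterized to just a handful of flat colors.

Each flat color has snapped to a coarser quantized level — most visibly, the near-white background has dropped to a flat grey.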